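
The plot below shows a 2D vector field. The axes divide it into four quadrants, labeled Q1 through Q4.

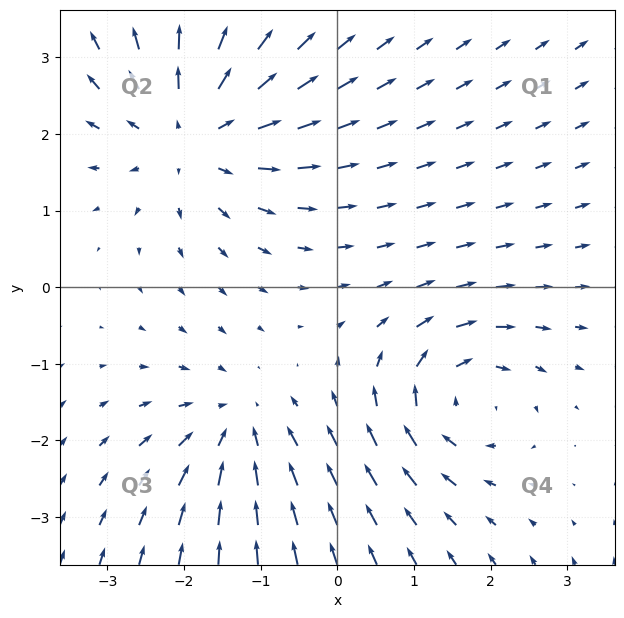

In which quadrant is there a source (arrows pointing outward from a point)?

Q2

The source sits at approximately (-1.9, 2.0), which lies in quadrant Q2. The divergence there is about +4, positive as expected for a source.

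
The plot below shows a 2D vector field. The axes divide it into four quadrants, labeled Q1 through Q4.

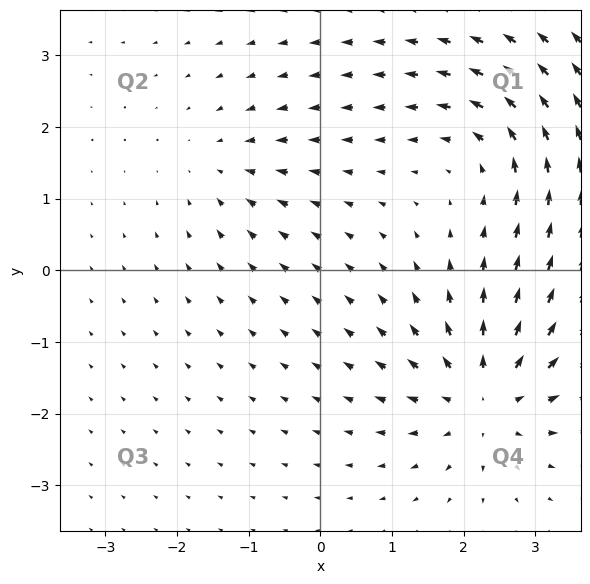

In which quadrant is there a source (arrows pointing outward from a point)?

Q4

The source sits at approximately (2.3, -1.8), which lies in quadrant Q4. The divergence there is about +5, positive as expected for a source.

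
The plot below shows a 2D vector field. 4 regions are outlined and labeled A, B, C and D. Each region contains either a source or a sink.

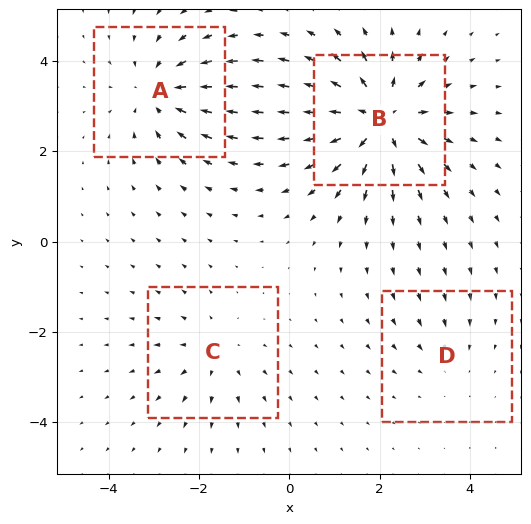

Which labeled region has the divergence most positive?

B

Divergence at each region's feature centre — A: about -5, B: about +7, C: about +3, D: about -2. Region B is most positive.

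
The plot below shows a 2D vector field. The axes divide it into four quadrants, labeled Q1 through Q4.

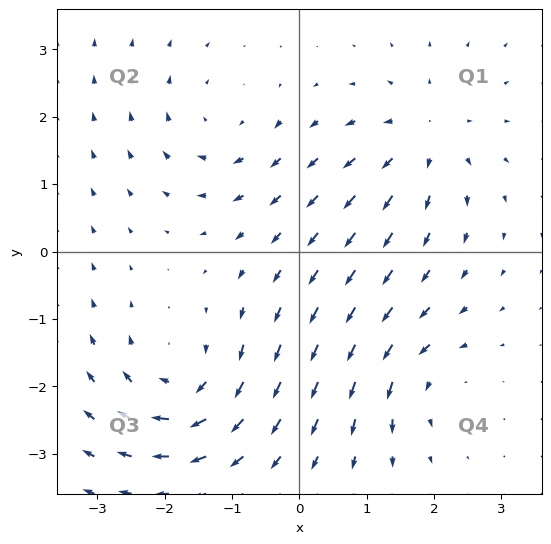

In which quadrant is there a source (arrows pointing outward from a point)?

The source sits at approximately (1.9, 1.7), which lies in quadrant Q1. The divergence there is about +4, positive as expected for a source.

Q1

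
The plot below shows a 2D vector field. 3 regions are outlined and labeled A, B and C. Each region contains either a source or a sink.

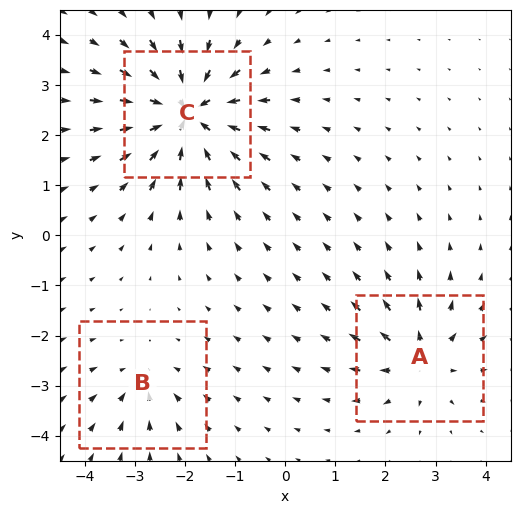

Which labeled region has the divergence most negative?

C

Divergence at each region's feature centre — A: about +4, B: about -3, C: about -6. Region C is most negative.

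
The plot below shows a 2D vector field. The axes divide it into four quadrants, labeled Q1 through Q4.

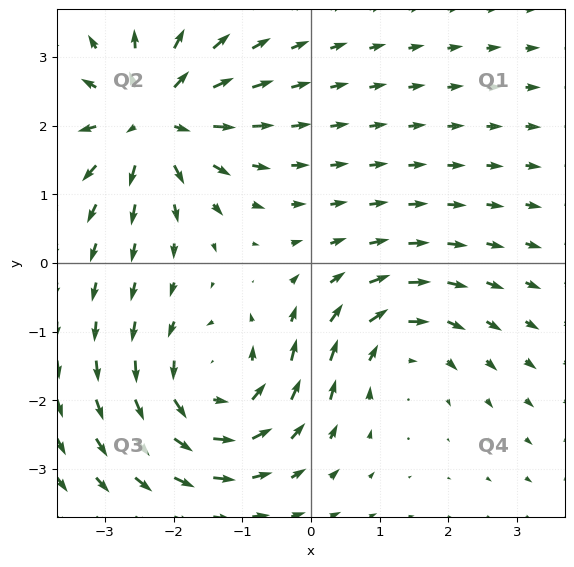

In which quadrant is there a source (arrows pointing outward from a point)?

The source sits at approximately (-2.3, 2.1), which lies in quadrant Q2. The divergence there is about +6, positive as expected for a source.

Q2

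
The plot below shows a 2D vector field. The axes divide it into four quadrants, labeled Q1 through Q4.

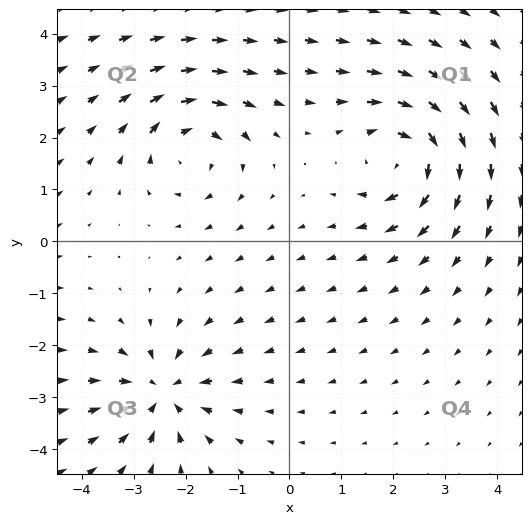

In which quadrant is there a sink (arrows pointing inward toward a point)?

The sink sits at approximately (-2.4, -2.9), which lies in quadrant Q3. The divergence there is about -4, negative as expected for a sink.

Q3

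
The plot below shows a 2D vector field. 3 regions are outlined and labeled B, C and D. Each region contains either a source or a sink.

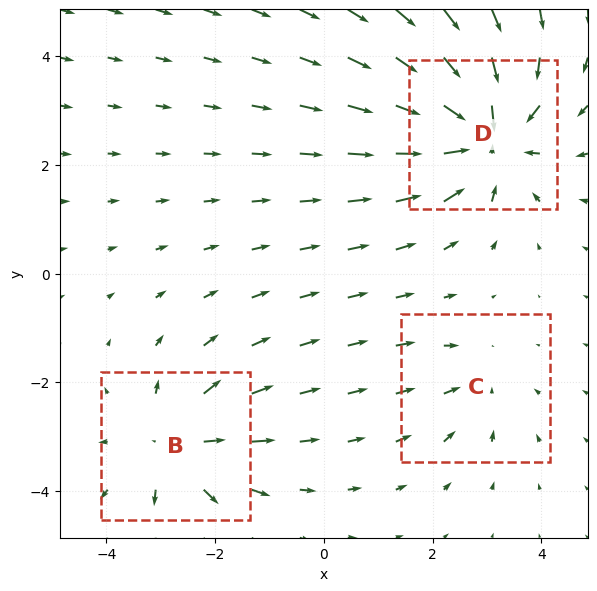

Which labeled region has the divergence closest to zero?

Divergence at each region's feature centre — B: about +4, C: about -2, D: about -6. Region C is closest to zero.

C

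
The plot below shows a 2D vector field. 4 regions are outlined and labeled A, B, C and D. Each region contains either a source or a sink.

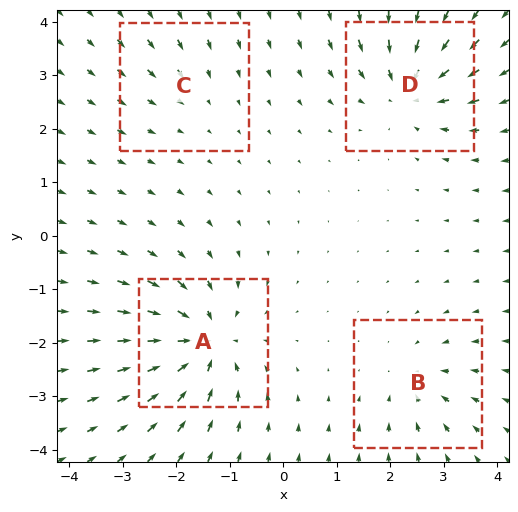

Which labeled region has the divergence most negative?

Divergence at each region's feature centre — A: about -8, B: about -4, C: about -2, D: about -6. Region A is most negative.

A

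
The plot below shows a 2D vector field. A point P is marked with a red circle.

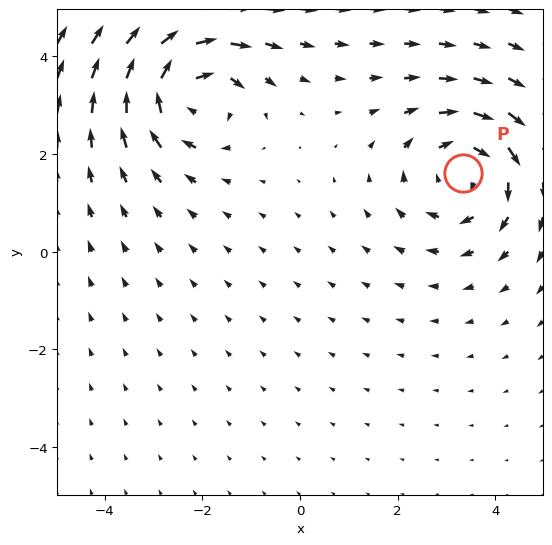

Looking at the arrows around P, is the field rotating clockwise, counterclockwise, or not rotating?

Near P at (3.3, 1.6) the arrows circulate clockwise. The curl (z-component) there is about -4; negative curl means clockwise rotation.

clockwise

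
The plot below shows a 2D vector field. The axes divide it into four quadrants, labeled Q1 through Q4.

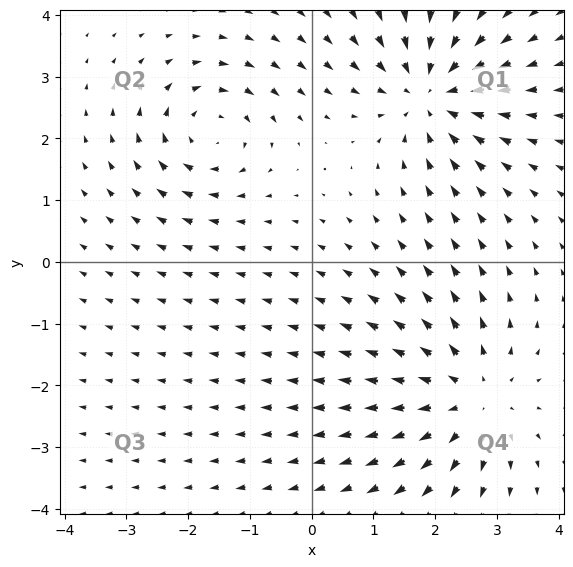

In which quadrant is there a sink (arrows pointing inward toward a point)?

The sink sits at approximately (1.9, 2.7), which lies in quadrant Q1. The divergence there is about -4, negative as expected for a sink.

Q1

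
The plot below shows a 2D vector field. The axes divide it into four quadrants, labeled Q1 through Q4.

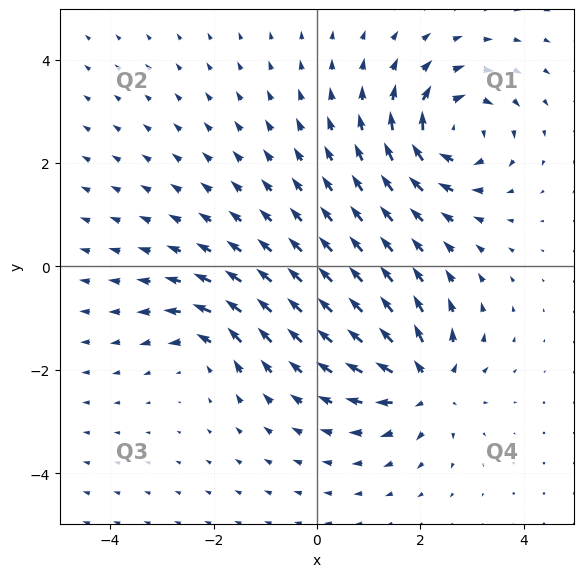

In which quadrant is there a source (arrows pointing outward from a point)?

Q4

The source sits at approximately (2.1, -2.3), which lies in quadrant Q4. The divergence there is about +5, positive as expected for a source.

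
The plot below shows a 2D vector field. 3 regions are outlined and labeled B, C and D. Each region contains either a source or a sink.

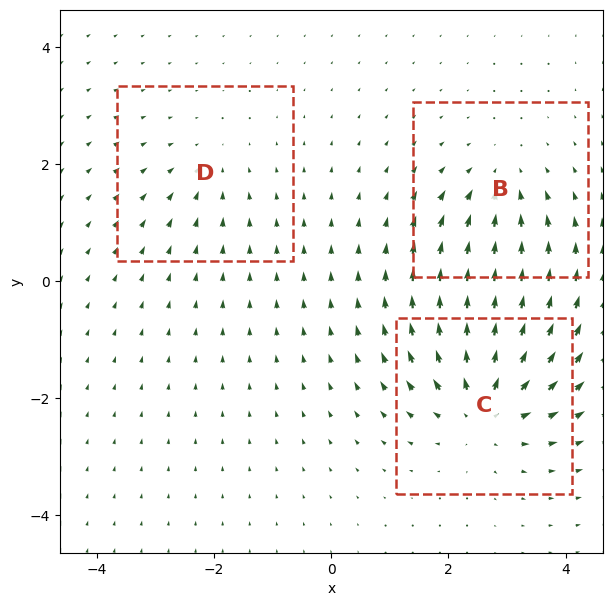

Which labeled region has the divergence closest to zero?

D

Divergence at each region's feature centre — B: about -3, C: about +5, D: about -2. Region D is closest to zero.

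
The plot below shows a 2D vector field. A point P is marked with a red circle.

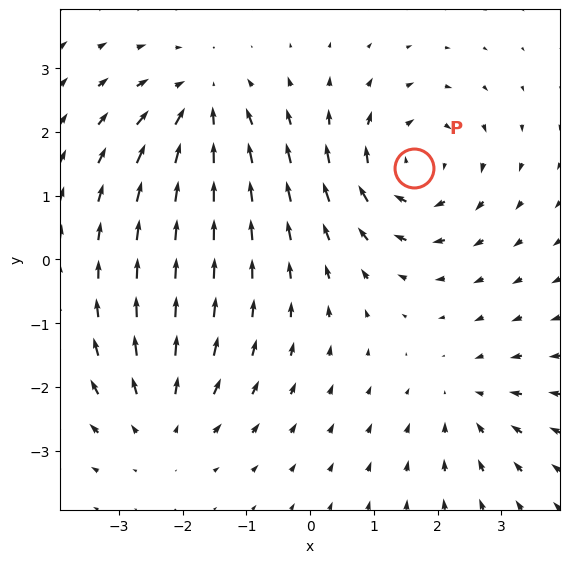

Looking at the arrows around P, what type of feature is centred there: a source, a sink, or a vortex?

At P (1.6, 1.4) the arrows circulate clockwise. Divergence ≈0, curl about -4 — near-zero divergence with nonzero curl is a vortex.

vortex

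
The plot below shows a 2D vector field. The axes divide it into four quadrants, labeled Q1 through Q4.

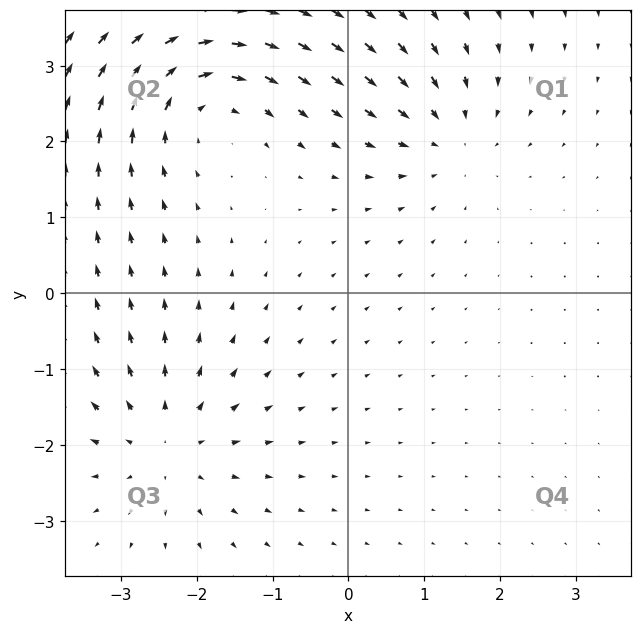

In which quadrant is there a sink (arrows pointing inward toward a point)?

Q1

The sink sits at approximately (1.3, 2.1), which lies in quadrant Q1. The divergence there is about -4, negative as expected for a sink.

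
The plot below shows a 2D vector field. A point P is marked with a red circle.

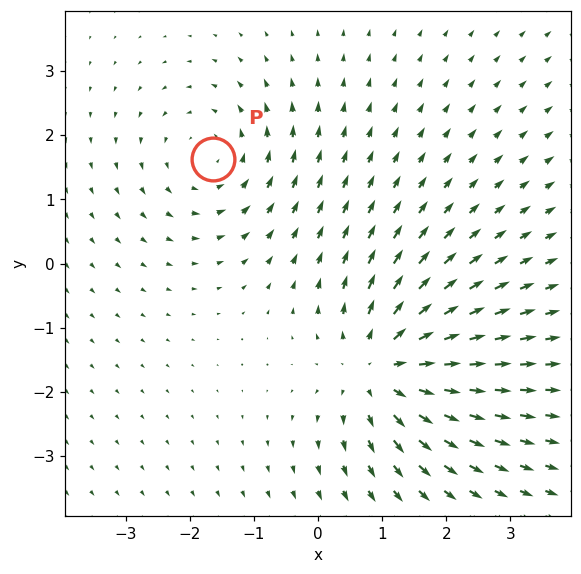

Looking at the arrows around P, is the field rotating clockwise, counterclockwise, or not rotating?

counterclockwise

Near P at (-1.6, 1.6) the arrows circulate counterclockwise. The curl (z-component) there is about +2; positive curl means counterclockwise rotation.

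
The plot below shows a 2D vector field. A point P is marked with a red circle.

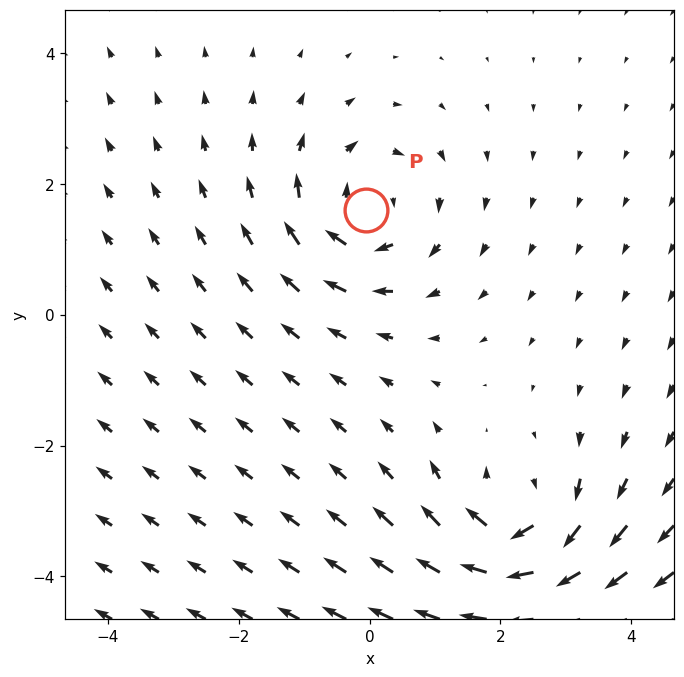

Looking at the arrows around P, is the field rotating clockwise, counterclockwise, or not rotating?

clockwise

Near P at (-0.1, 1.6) the arrows circulate clockwise. The curl (z-component) there is about -4; negative curl means clockwise rotation.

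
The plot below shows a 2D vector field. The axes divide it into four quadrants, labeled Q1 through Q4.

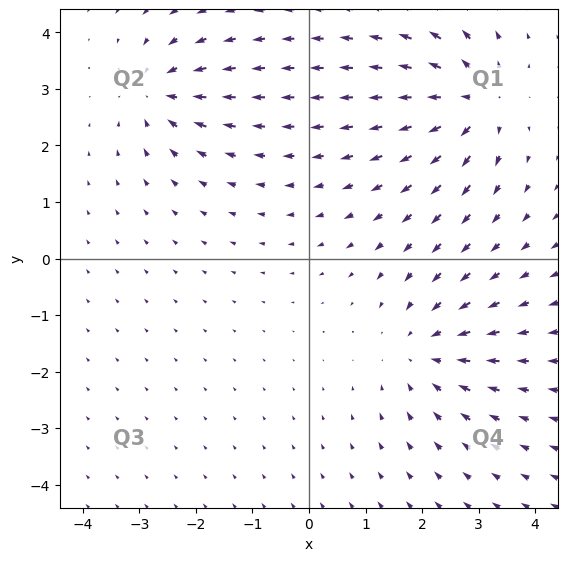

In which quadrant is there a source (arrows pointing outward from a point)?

The source sits at approximately (2.9, 2.8), which lies in quadrant Q1. The divergence there is about +6, positive as expected for a source.

Q1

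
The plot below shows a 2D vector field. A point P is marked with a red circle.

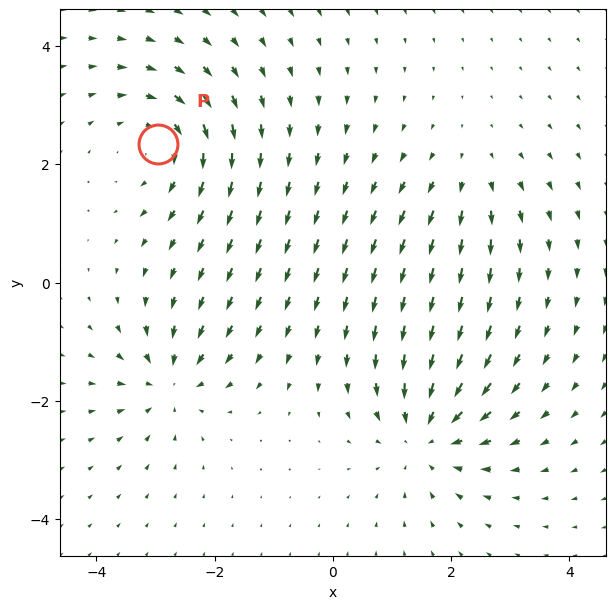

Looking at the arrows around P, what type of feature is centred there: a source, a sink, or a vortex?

At P (-3.0, 2.3) the arrows circulate clockwise. Divergence ≈0, curl about -4 — near-zero divergence with nonzero curl is a vortex.

vortex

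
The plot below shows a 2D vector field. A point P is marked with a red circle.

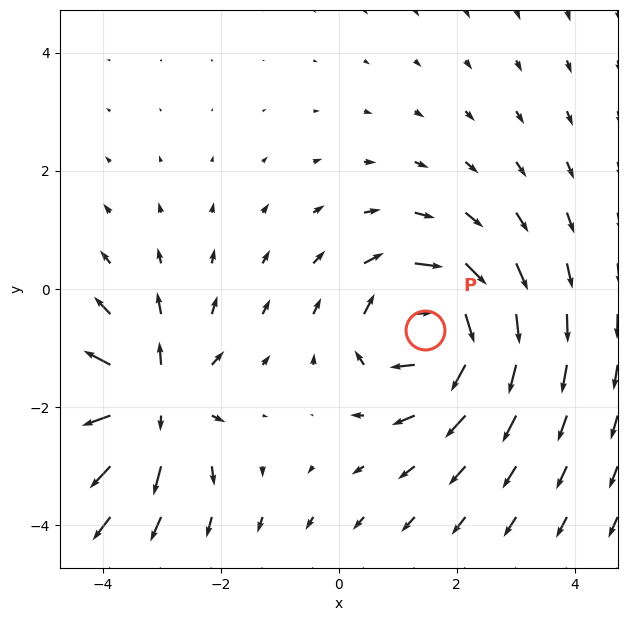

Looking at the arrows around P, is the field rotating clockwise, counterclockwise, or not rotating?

clockwise

Near P at (1.5, -0.7) the arrows circulate clockwise. The curl (z-component) there is about -6; negative curl means clockwise rotation.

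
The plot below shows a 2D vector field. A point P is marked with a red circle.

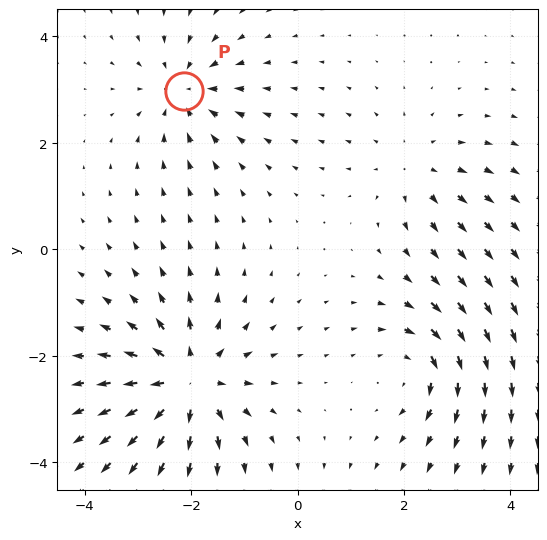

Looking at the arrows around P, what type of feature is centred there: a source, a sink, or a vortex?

sink

At P (-2.1, 3.0) the arrows converge inward. Divergence about -4, curl ≈0 — negative divergence with near-zero curl is a sink.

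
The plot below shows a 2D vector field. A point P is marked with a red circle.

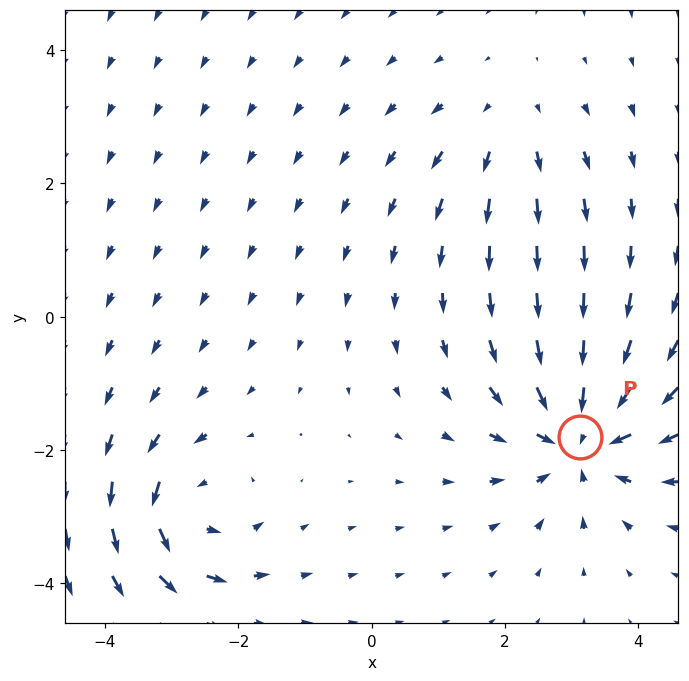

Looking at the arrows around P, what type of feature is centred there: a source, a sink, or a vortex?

sink

At P (3.1, -1.8) the arrows converge inward. Divergence about -6, curl ≈0 — negative divergence with near-zero curl is a sink.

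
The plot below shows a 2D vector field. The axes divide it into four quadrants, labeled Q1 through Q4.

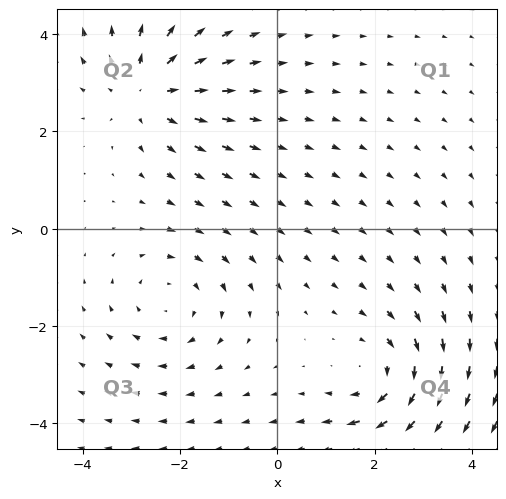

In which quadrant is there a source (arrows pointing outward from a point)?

The source sits at approximately (-2.7, 2.9), which lies in quadrant Q2. The divergence there is about +4, positive as expected for a source.

Q2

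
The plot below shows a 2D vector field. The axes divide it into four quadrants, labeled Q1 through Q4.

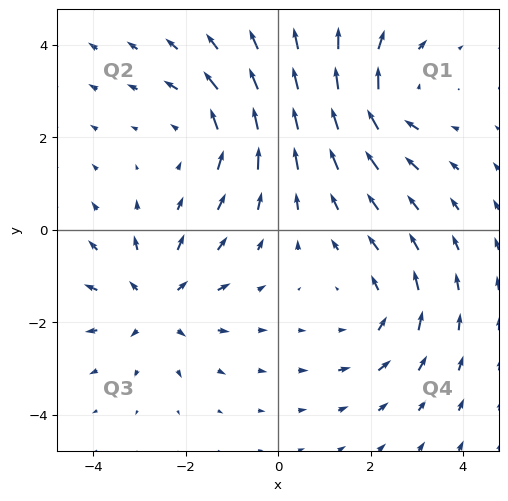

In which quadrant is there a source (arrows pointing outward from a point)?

The source sits at approximately (-2.6, -1.6), which lies in quadrant Q3. The divergence there is about +5, positive as expected for a source.

Q3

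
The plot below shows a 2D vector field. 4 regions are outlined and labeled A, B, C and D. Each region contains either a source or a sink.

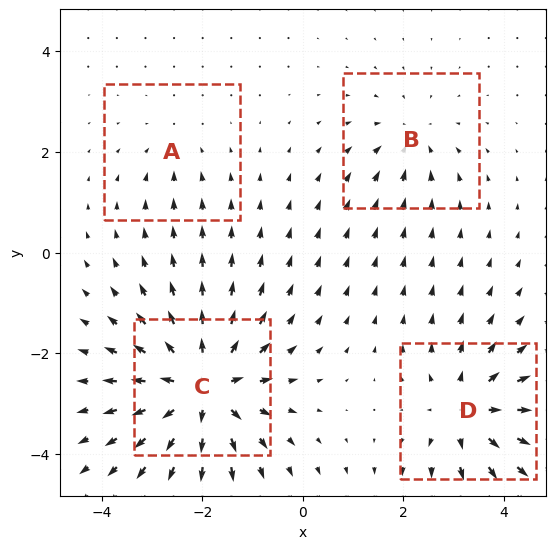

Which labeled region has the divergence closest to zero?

A

Divergence at each region's feature centre — A: about -2, B: about -3, C: about +8, D: about +5. Region A is closest to zero.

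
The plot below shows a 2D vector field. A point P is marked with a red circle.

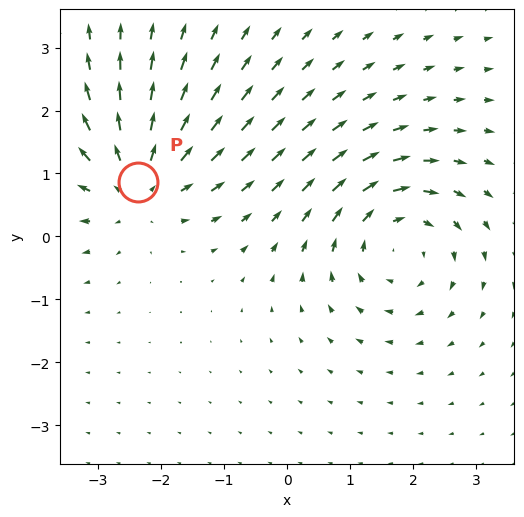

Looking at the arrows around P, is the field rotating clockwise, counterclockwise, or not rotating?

not rotating

Near P at (-2.4, 0.9) the arrows show no circulation. The curl there is ≈0.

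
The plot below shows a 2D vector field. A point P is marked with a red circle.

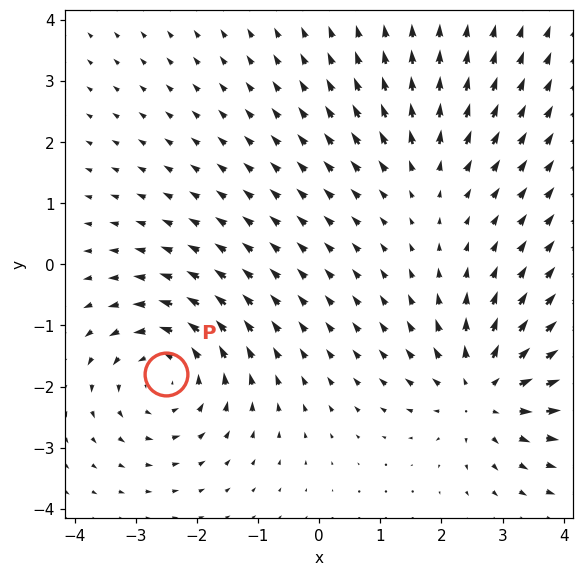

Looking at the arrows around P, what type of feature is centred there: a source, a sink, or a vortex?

vortex

At P (-2.5, -1.8) the arrows circulate counterclockwise. Divergence ≈0, curl about +5 — near-zero divergence with nonzero curl is a vortex.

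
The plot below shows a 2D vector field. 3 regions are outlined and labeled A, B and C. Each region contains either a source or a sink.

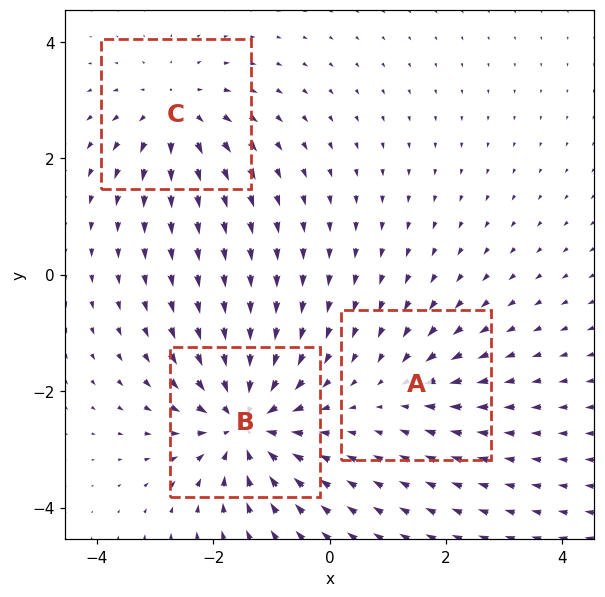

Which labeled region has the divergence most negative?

B

Divergence at each region's feature centre — A: about -2, B: about -5, C: about +3. Region B is most negative.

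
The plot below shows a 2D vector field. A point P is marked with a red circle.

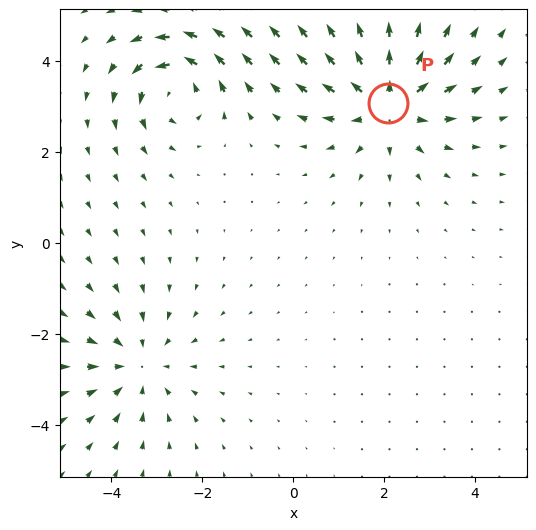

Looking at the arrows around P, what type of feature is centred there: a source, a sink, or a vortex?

source

At P (2.1, 3.1) the arrows spread outward. Divergence about +5, curl ≈0 — positive divergence with near-zero curl is a source.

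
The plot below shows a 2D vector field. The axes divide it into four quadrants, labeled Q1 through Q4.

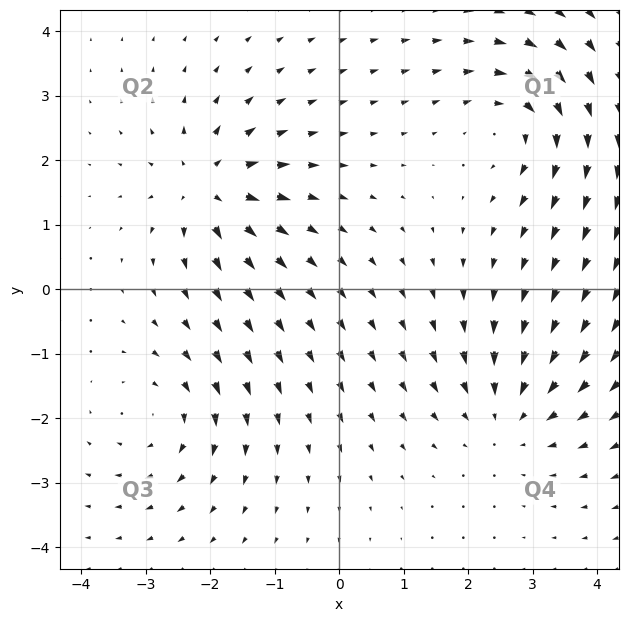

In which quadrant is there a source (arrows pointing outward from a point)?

Q2

The source sits at approximately (-2.0, 1.6), which lies in quadrant Q2. The divergence there is about +5, positive as expected for a source.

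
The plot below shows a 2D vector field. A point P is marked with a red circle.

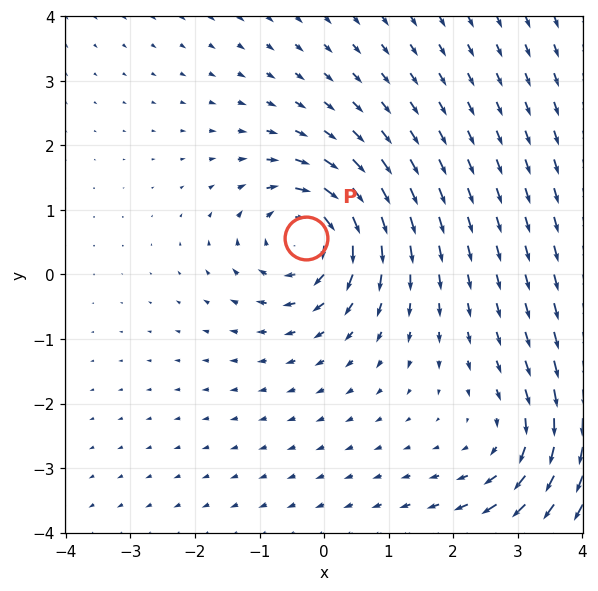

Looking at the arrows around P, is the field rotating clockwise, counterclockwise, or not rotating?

Near P at (-0.3, 0.6) the arrows circulate clockwise. The curl (z-component) there is about -4; negative curl means clockwise rotation.

clockwise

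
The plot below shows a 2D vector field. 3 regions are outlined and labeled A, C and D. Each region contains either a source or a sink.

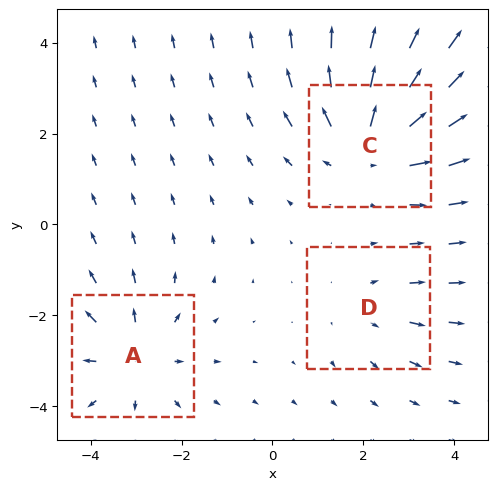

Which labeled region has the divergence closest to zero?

Divergence at each region's feature centre — A: about +3, C: about +4, D: about +2. Region D is closest to zero.

D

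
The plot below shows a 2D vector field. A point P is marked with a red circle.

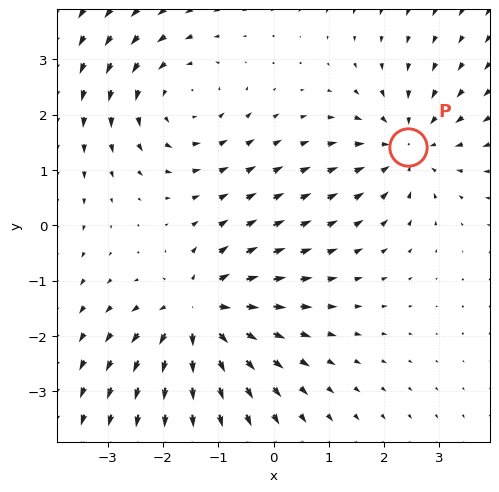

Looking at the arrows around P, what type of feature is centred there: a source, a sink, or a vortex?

At P (2.4, 1.4) the arrows converge inward. Divergence about -3, curl ≈0 — negative divergence with near-zero curl is a sink.

sink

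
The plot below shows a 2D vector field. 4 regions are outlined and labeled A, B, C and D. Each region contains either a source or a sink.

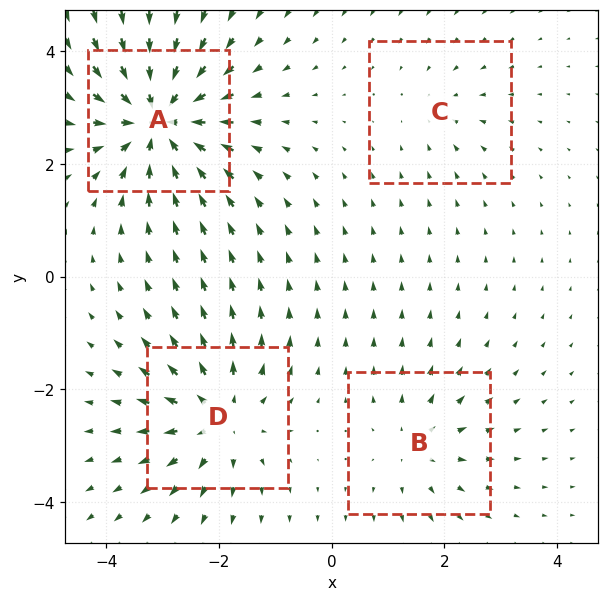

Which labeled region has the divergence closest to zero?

Divergence at each region's feature centre — A: about -8, B: about +4, C: about -2, D: about +6. Region C is closest to zero.

C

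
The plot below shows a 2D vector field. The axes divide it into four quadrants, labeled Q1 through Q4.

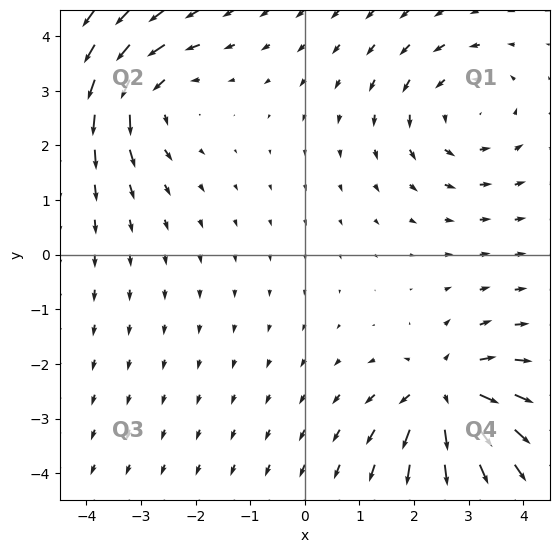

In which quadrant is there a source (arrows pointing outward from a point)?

Q4

The source sits at approximately (2.6, -2.5), which lies in quadrant Q4. The divergence there is about +4, positive as expected for a source.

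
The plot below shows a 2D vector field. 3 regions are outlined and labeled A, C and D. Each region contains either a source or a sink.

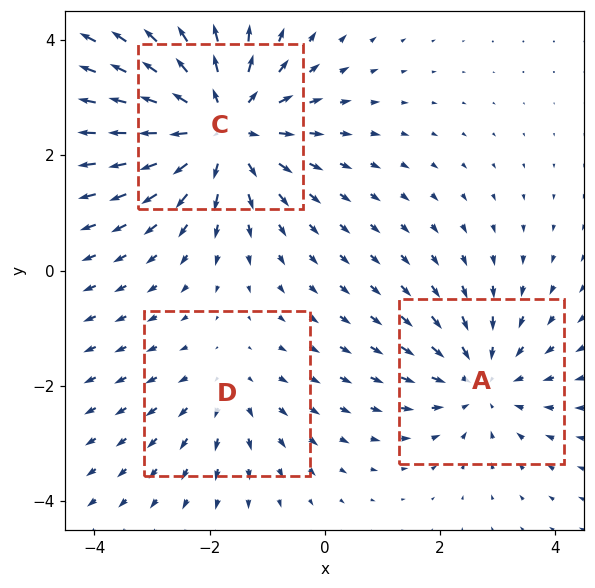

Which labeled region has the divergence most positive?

C

Divergence at each region's feature centre — A: about -3, C: about +4, D: about +2. Region C is most positive.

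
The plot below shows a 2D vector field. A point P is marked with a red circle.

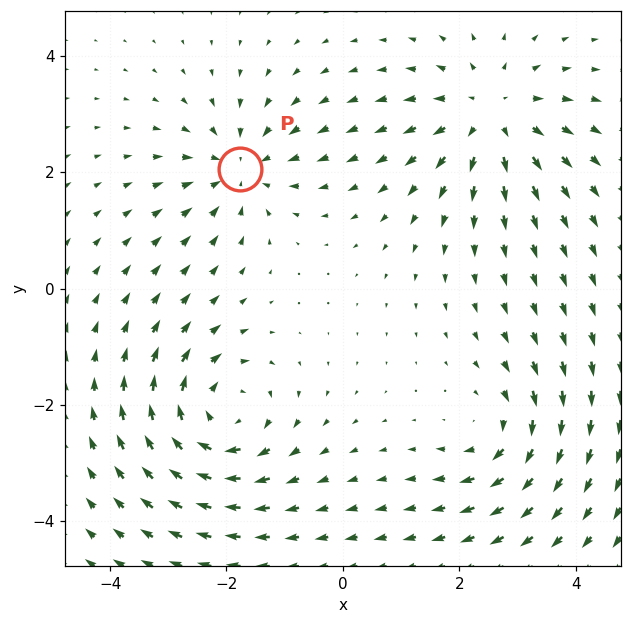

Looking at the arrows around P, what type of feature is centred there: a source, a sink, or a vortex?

sink

At P (-1.8, 2.1) the arrows converge inward. Divergence about -4, curl ≈0 — negative divergence with near-zero curl is a sink.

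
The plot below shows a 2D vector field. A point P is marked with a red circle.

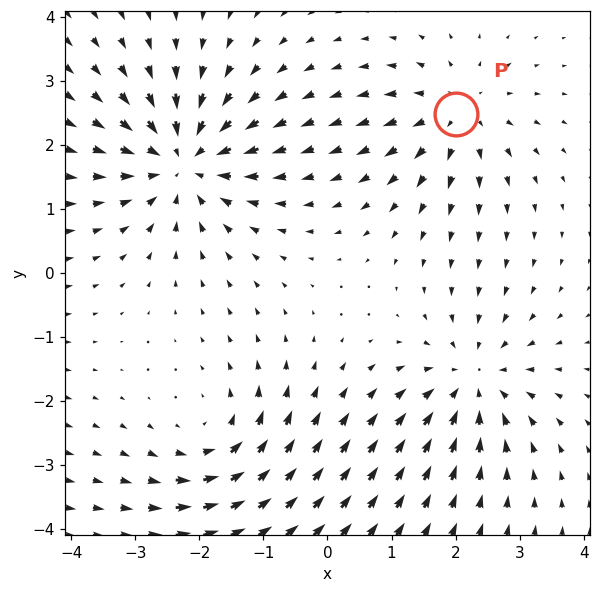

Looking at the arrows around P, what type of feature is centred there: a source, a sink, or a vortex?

source

At P (2.0, 2.5) the arrows spread outward. Divergence about +4, curl ≈0 — positive divergence with near-zero curl is a source.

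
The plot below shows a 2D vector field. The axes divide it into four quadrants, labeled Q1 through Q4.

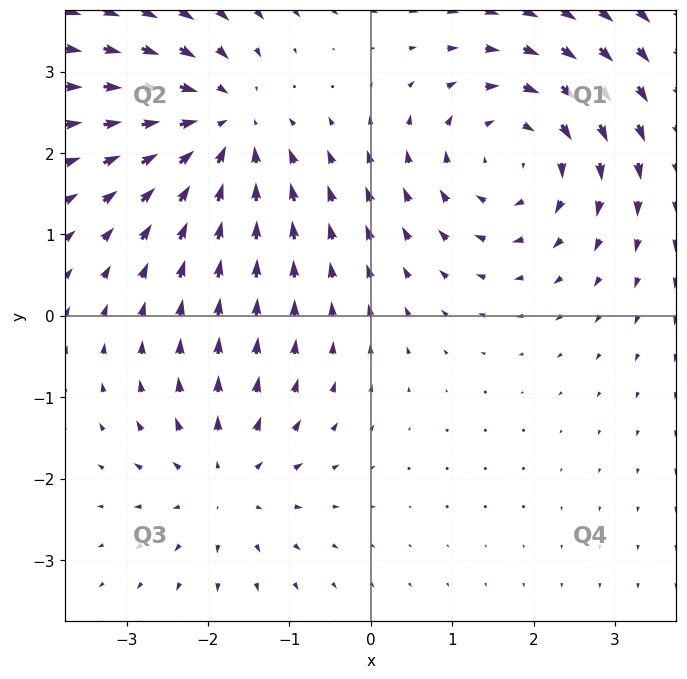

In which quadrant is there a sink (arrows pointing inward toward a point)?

The sink sits at approximately (-1.8, 2.3), which lies in quadrant Q2. The divergence there is about -5, negative as expected for a sink.

Q2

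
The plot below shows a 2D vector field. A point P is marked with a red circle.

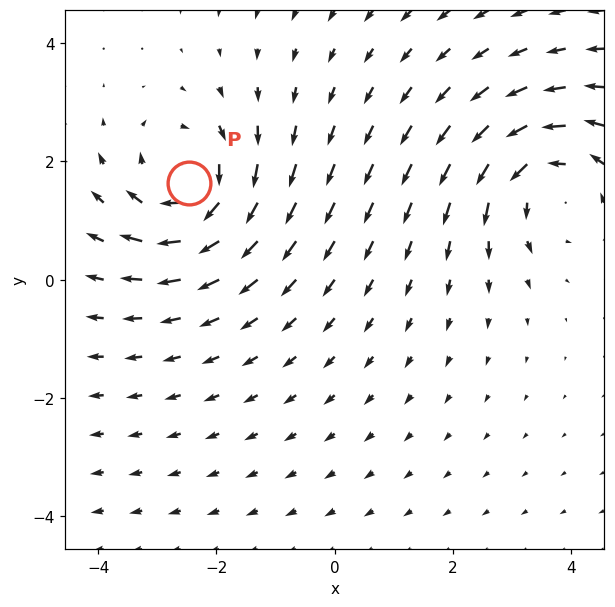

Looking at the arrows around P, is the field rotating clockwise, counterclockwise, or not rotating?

clockwise

Near P at (-2.5, 1.6) the arrows circulate clockwise. The curl (z-component) there is about -4; negative curl means clockwise rotation.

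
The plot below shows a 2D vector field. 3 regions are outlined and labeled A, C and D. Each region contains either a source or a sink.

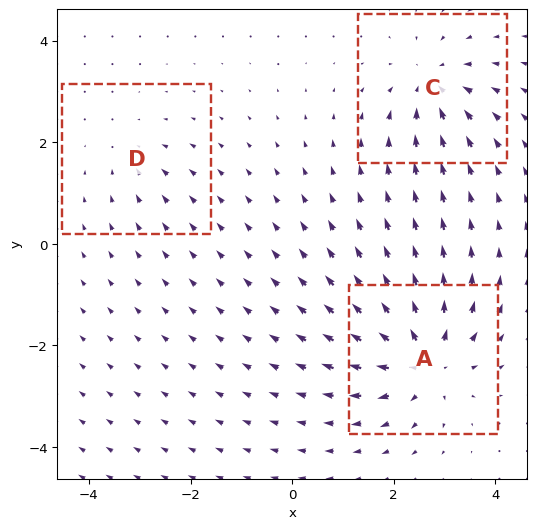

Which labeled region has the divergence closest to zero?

Divergence at each region's feature centre — A: about +6, C: about -4, D: about -2. Region D is closest to zero.

D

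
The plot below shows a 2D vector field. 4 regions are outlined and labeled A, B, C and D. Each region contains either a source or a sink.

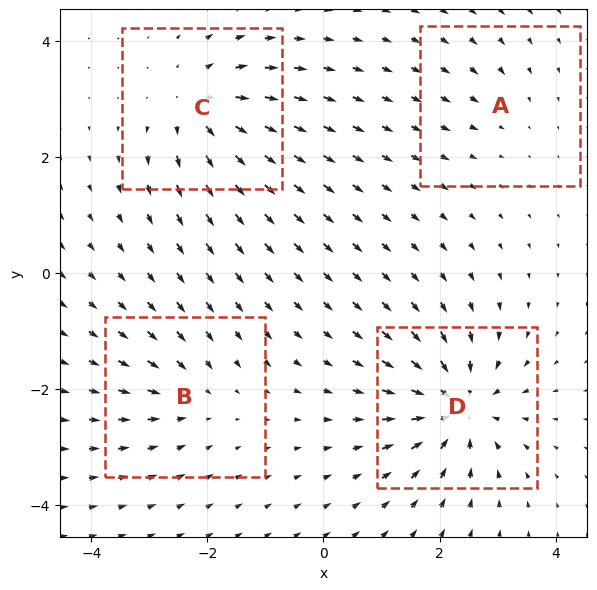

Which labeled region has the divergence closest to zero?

Divergence at each region's feature centre — A: about -2, B: about -4, C: about +6, D: about -8. Region A is closest to zero.

A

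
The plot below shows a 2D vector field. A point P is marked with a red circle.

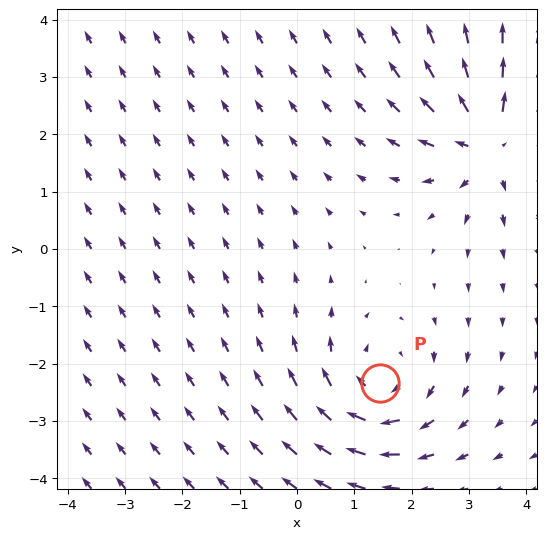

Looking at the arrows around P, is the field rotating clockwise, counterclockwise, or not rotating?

clockwise

Near P at (1.5, -2.3) the arrows circulate clockwise. The curl (z-component) there is about -3; negative curl means clockwise rotation.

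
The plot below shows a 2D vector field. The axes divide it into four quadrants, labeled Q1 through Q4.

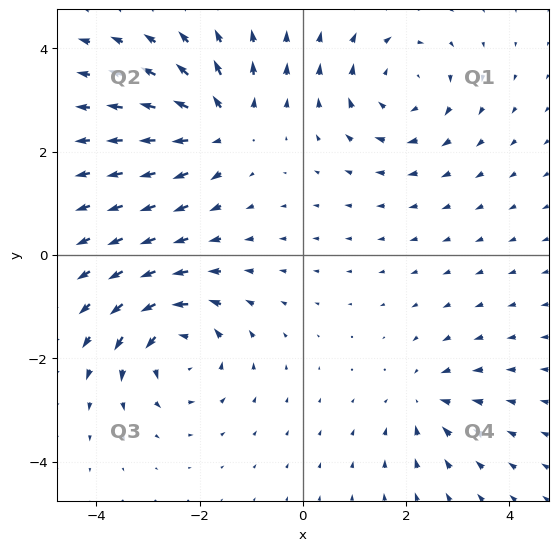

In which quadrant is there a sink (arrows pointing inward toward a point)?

Q4

The sink sits at approximately (2.4, -2.8), which lies in quadrant Q4. The divergence there is about -4, negative as expected for a sink.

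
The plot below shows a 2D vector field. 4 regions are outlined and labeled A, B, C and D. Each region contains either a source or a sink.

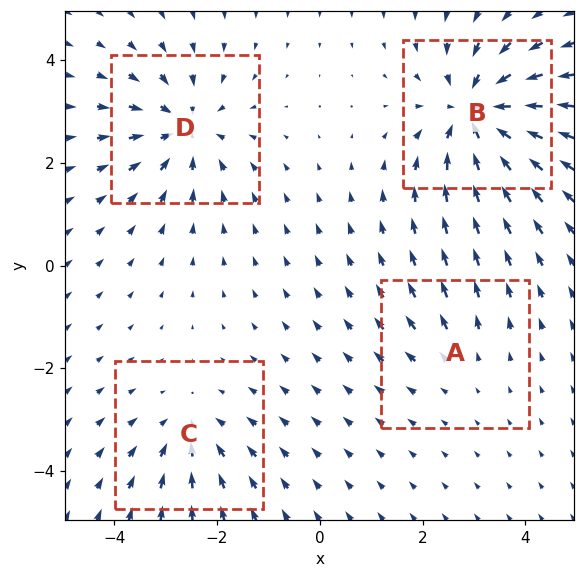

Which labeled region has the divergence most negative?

B

Divergence at each region's feature centre — A: about +2, B: about -7, C: about -3, D: about -5. Region B is most negative.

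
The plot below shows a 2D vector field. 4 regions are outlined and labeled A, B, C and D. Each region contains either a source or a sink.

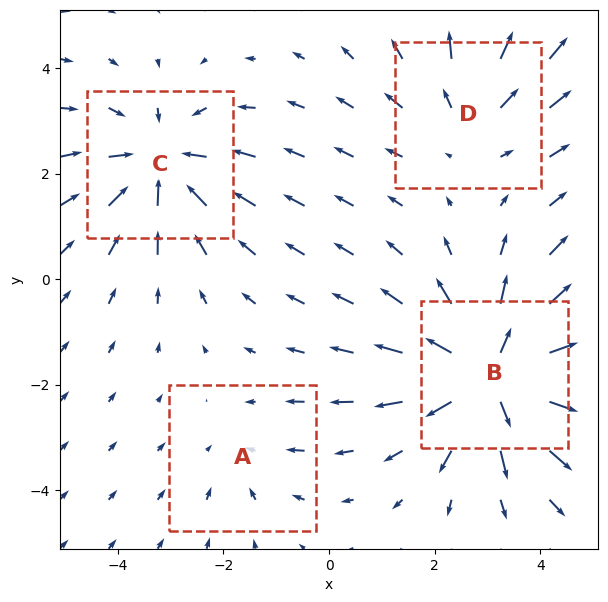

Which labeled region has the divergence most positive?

Divergence at each region's feature centre — A: about -2, B: about +7, C: about -5, D: about +3. Region B is most positive.

B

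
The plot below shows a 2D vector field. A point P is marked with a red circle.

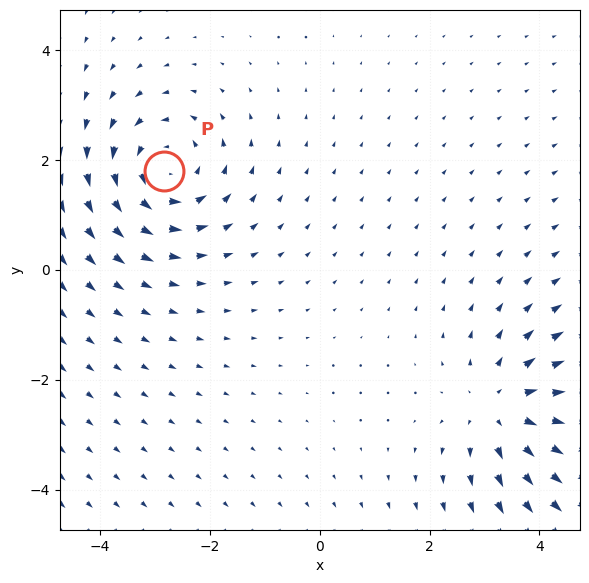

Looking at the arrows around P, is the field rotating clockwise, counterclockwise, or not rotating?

Near P at (-2.8, 1.8) the arrows circulate counterclockwise. The curl (z-component) there is about +5; positive curl means counterclockwise rotation.

counterclockwise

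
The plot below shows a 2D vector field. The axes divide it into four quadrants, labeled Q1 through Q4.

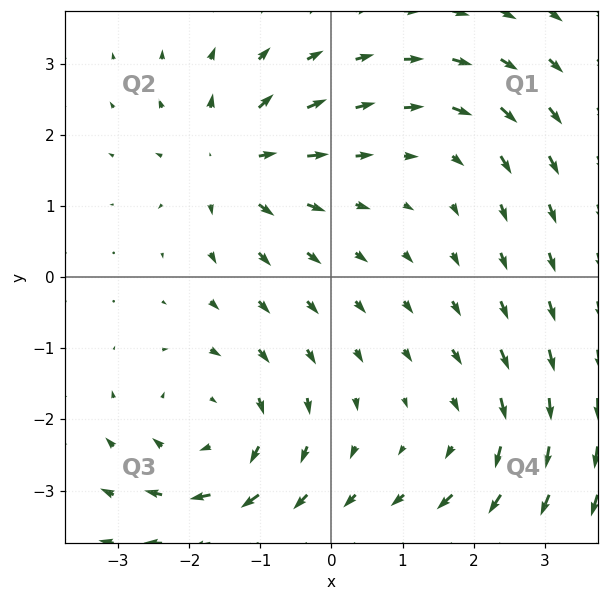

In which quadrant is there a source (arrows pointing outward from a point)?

The source sits at approximately (-1.4, 1.6), which lies in quadrant Q2. The divergence there is about +5, positive as expected for a source.

Q2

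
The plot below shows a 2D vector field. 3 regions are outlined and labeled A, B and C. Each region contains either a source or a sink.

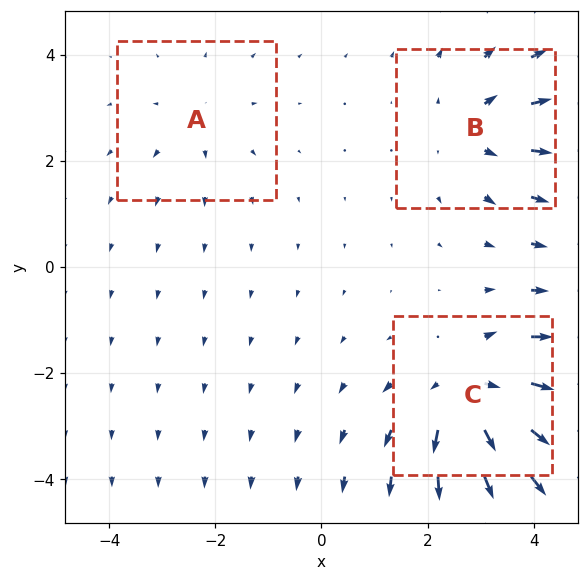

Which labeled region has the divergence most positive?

C

Divergence at each region's feature centre — A: about +2, B: about +3, C: about +5. Region C is most positive.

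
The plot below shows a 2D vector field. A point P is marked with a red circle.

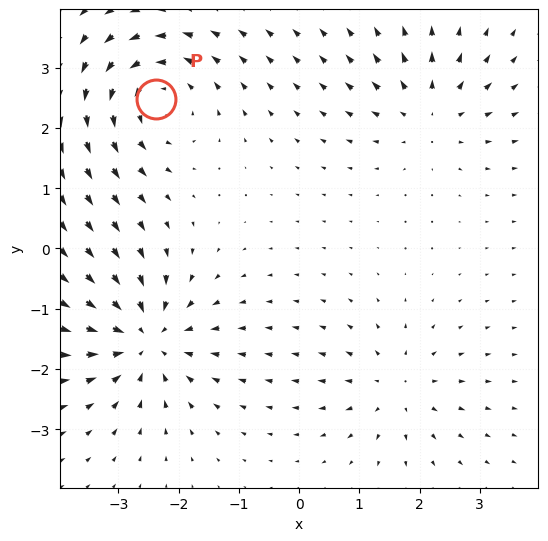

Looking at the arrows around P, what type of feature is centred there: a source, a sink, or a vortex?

At P (-2.4, 2.5) the arrows circulate counterclockwise. Divergence ≈0, curl about +5 — near-zero divergence with nonzero curl is a vortex.

vortex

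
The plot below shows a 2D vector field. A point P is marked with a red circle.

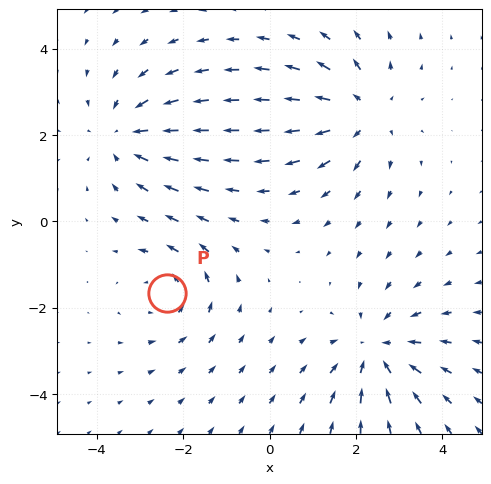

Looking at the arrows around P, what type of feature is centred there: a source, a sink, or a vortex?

vortex

At P (-2.4, -1.7) the arrows circulate counterclockwise. Divergence ≈0, curl about +3 — near-zero divergence with nonzero curl is a vortex.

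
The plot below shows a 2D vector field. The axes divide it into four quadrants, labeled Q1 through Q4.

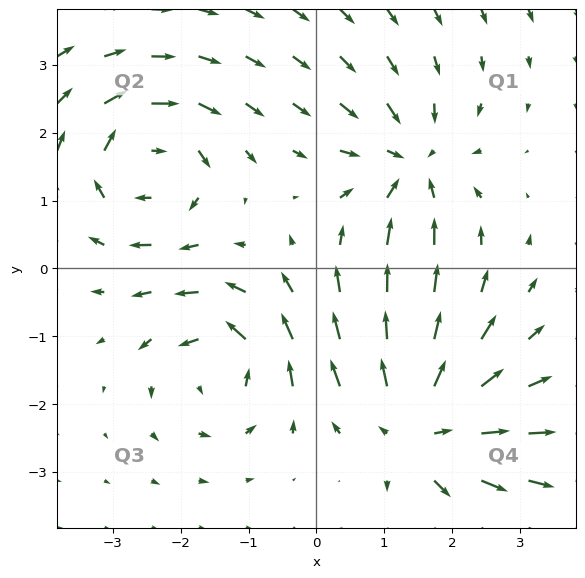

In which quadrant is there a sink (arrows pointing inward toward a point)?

The sink sits at approximately (1.4, 1.5), which lies in quadrant Q1. The divergence there is about -4, negative as expected for a sink.

Q1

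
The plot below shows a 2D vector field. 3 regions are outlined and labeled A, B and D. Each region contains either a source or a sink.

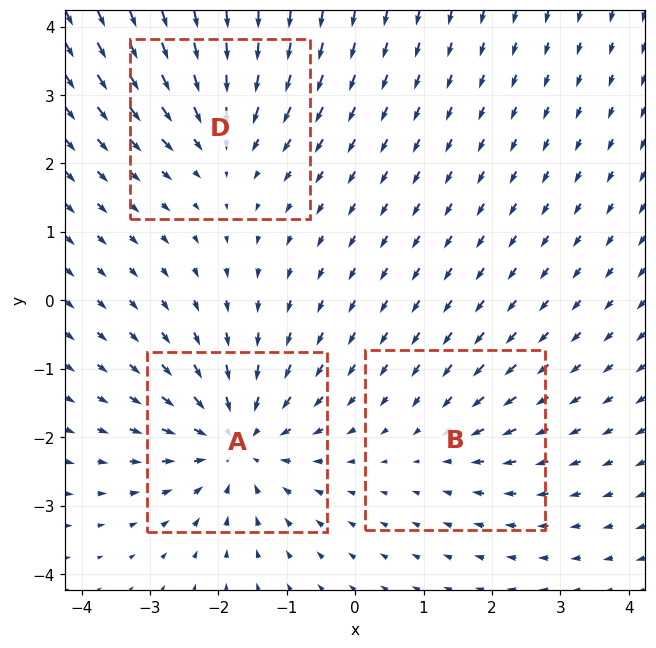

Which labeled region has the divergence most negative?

A

Divergence at each region's feature centre — A: about -5, B: about -2, D: about -3. Region A is most negative.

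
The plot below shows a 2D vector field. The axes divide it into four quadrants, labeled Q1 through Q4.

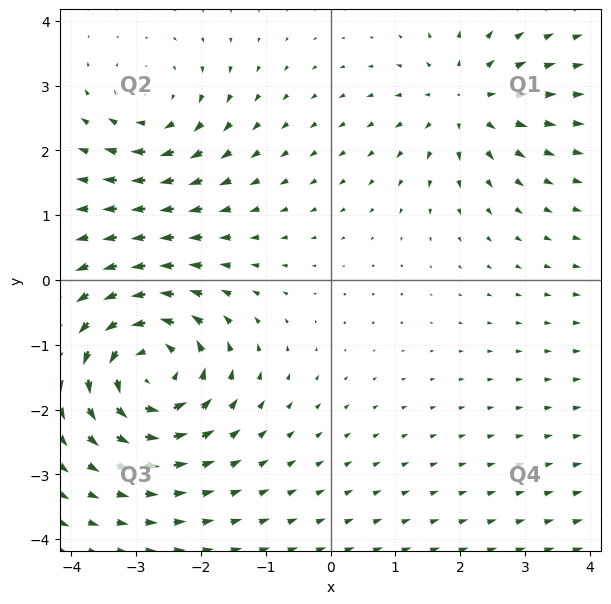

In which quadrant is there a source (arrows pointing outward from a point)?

Q1

The source sits at approximately (2.1, 2.8), which lies in quadrant Q1. The divergence there is about +4, positive as expected for a source.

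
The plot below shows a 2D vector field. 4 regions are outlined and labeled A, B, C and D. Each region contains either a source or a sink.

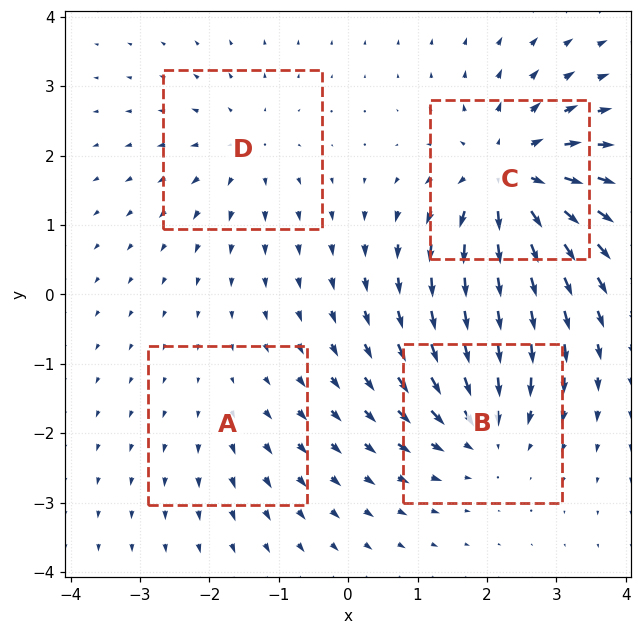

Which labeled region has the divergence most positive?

Divergence at each region's feature centre — A: about +2, B: about -5, C: about +8, D: about +4. Region C is most positive.

C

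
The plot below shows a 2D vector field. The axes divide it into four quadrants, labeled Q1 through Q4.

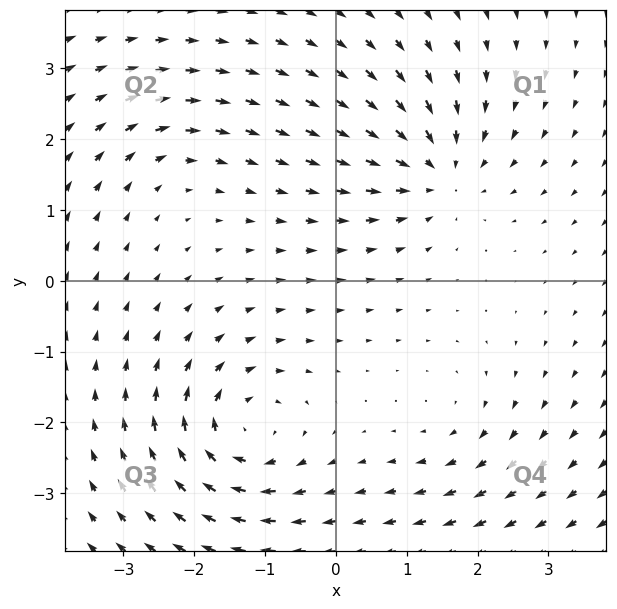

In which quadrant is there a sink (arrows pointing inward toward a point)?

The sink sits at approximately (1.4, 1.6), which lies in quadrant Q1. The divergence there is about -6, negative as expected for a sink.

Q1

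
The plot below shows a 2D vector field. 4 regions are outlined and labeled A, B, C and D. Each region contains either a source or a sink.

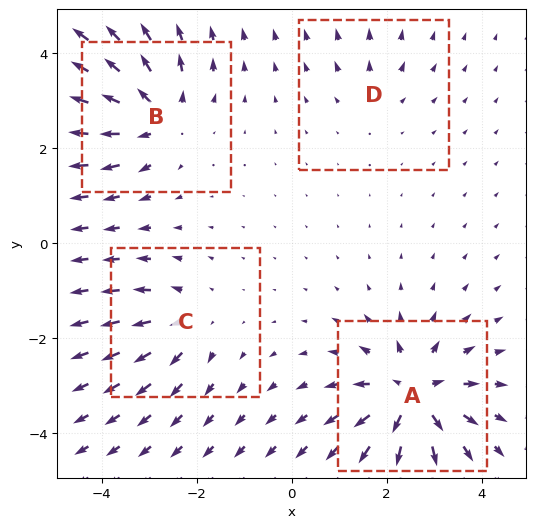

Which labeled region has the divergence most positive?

Divergence at each region's feature centre — A: about +8, B: about +6, C: about +4, D: about +2. Region A is most positive.

A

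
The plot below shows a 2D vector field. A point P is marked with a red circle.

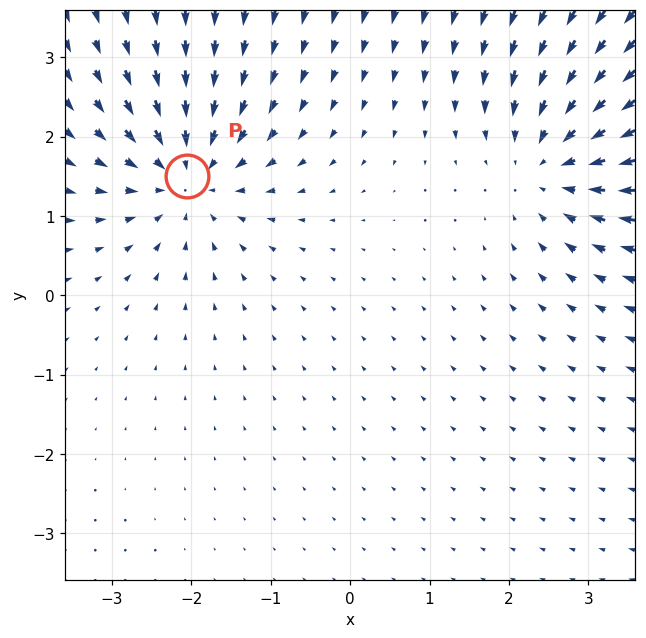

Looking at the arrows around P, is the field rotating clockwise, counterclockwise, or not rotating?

not rotating

Near P at (-2.1, 1.5) the arrows show no circulation. The curl there is ≈0.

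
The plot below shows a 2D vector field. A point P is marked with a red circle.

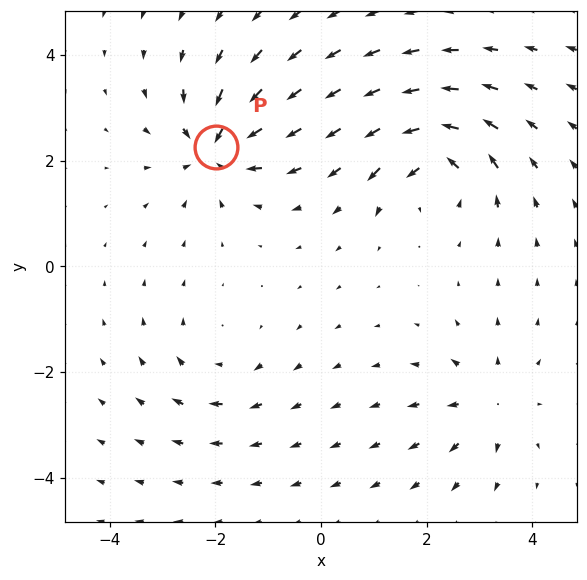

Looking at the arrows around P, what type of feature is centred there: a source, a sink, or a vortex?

At P (-2.0, 2.3) the arrows converge inward. Divergence about -6, curl ≈0 — negative divergence with near-zero curl is a sink.

sink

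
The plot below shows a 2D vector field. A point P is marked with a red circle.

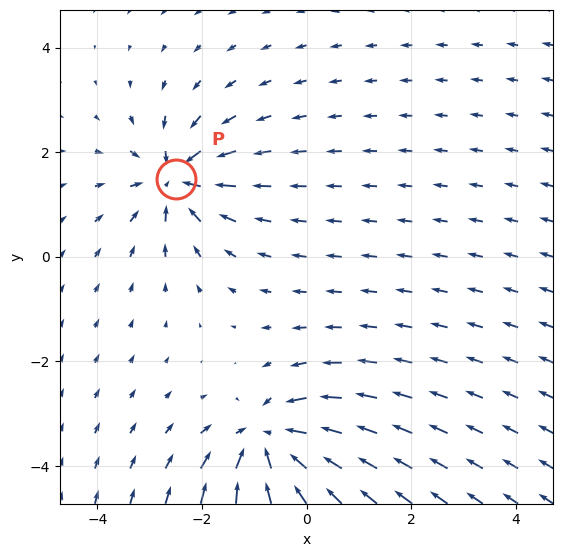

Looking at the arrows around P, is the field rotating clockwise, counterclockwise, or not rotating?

not rotating

Near P at (-2.5, 1.5) the arrows show no circulation. The curl there is ≈0.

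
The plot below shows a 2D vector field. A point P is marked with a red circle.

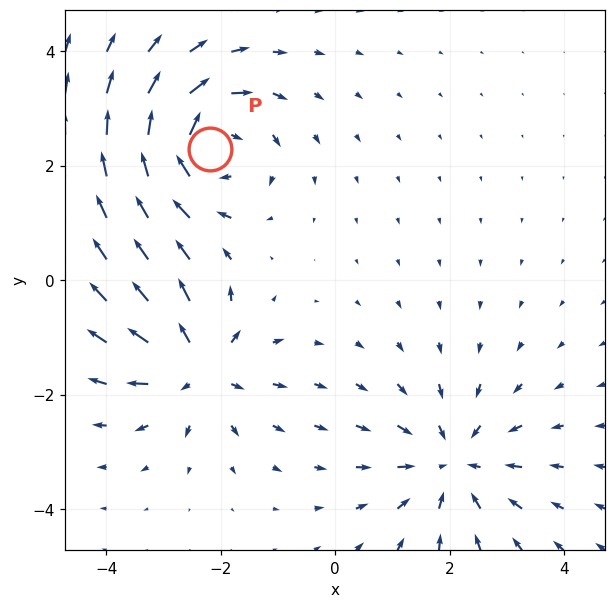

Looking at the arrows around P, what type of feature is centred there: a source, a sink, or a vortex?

vortex

At P (-2.2, 2.3) the arrows circulate clockwise. Divergence ≈0, curl about -4 — near-zero divergence with nonzero curl is a vortex.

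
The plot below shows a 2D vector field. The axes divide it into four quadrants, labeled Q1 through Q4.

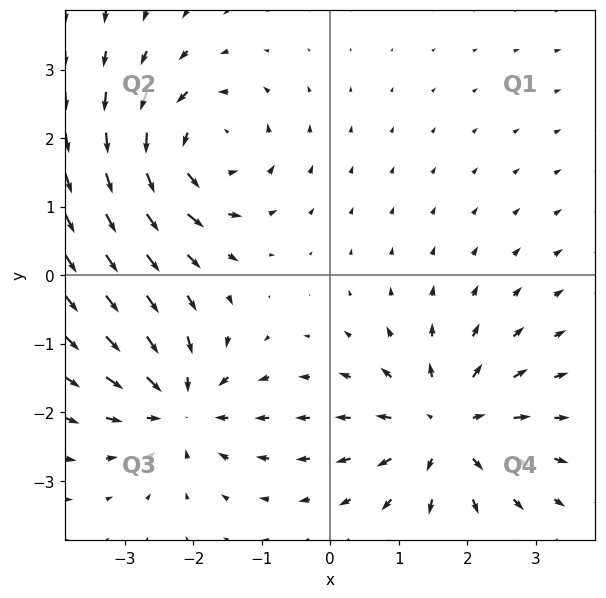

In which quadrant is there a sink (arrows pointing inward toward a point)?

Q3

The sink sits at approximately (-2.2, -1.9), which lies in quadrant Q3. The divergence there is about -4, negative as expected for a sink.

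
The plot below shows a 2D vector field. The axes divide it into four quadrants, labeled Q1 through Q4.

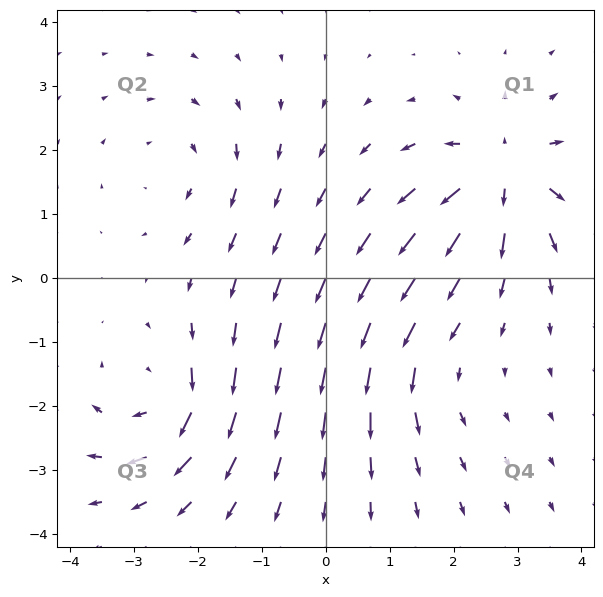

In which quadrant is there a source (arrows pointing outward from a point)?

Q1

The source sits at approximately (2.8, 1.6), which lies in quadrant Q1. The divergence there is about +6, positive as expected for a source.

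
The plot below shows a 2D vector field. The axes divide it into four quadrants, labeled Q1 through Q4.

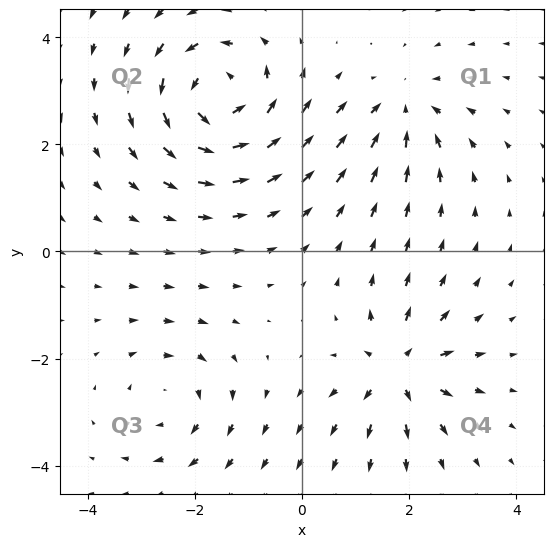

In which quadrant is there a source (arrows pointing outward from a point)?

Q4

The source sits at approximately (1.8, -2.2), which lies in quadrant Q4. The divergence there is about +5, positive as expected for a source.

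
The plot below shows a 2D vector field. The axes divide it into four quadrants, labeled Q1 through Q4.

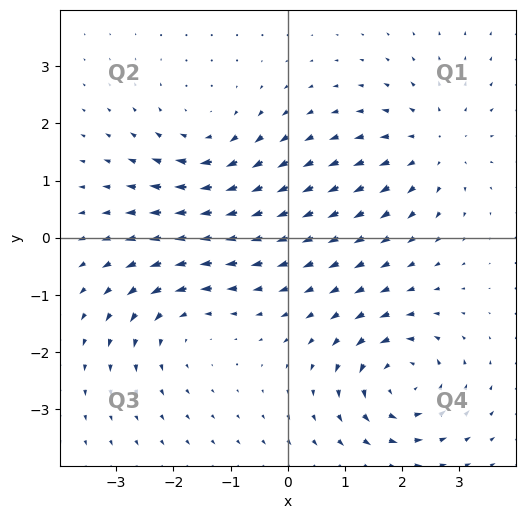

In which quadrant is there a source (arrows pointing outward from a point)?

The source sits at approximately (2.6, 1.6), which lies in quadrant Q1. The divergence there is about +4, positive as expected for a source.

Q1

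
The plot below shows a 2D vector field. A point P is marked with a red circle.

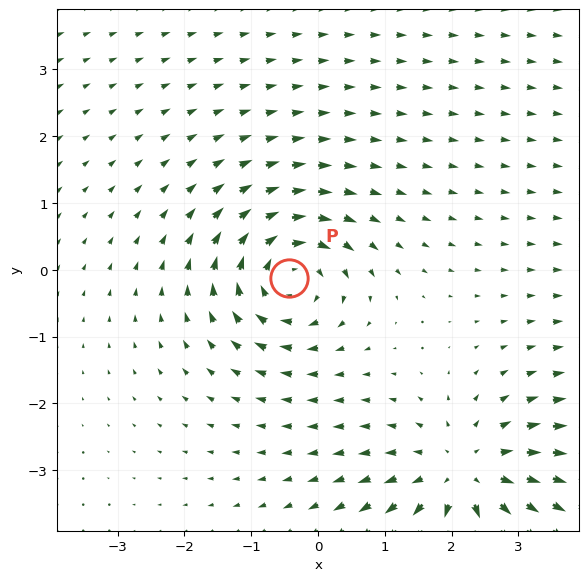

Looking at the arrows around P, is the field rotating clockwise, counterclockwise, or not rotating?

Near P at (-0.4, -0.1) the arrows circulate clockwise. The curl (z-component) there is about -5; negative curl means clockwise rotation.

clockwise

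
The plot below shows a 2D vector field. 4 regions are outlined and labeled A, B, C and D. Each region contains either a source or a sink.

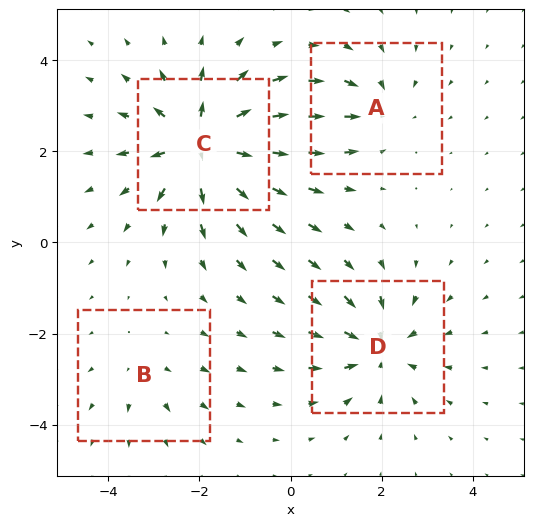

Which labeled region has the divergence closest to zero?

Divergence at each region's feature centre — A: about -4, B: about +2, C: about +8, D: about -5. Region B is closest to zero.

B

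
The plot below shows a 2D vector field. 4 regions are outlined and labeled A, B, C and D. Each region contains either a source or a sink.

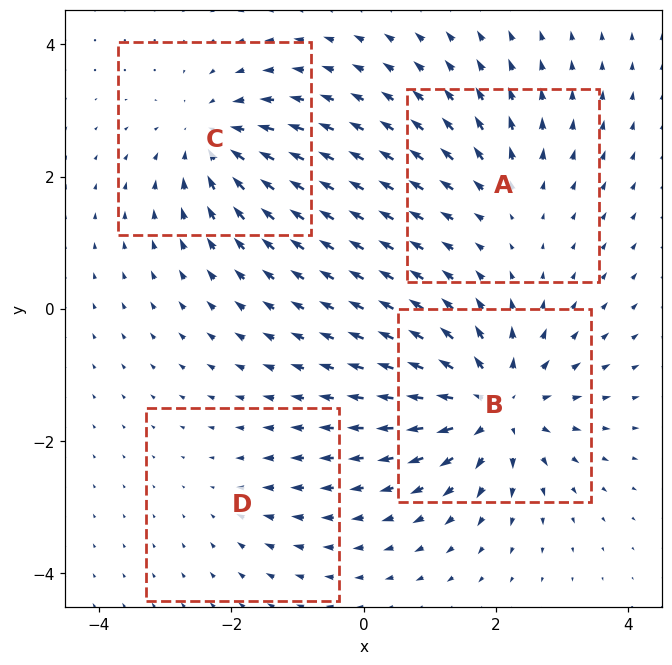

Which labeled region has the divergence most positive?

Divergence at each region's feature centre — A: about +3, B: about +7, C: about -5, D: about -2. Region B is most positive.

B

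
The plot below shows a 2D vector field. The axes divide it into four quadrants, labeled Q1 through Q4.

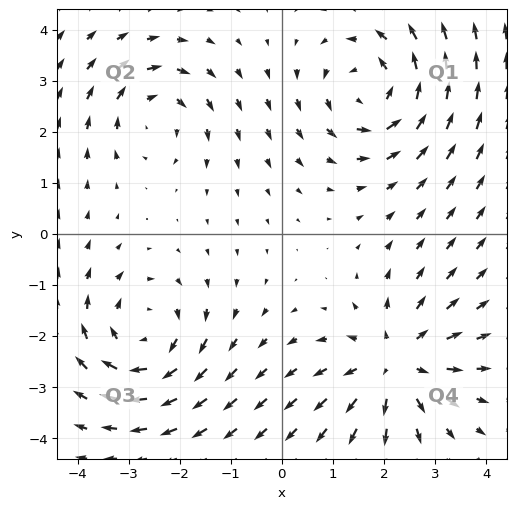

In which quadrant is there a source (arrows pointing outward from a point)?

The source sits at approximately (2.2, -2.5), which lies in quadrant Q4. The divergence there is about +5, positive as expected for a source.

Q4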